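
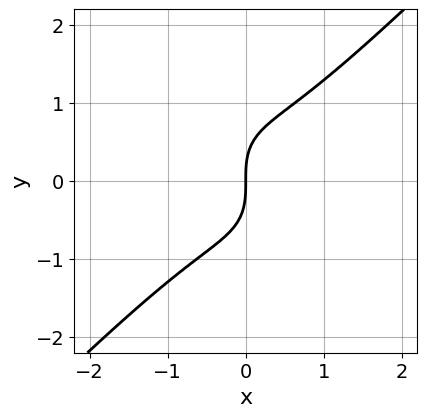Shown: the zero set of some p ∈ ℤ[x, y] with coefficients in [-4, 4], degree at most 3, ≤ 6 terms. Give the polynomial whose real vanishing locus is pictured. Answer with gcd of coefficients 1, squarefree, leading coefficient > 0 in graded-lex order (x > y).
3*x^3 - x*y^2 - 2*y^3 + 3*x

Degree: no degree-2 curve has this shape, so deg p = 3.
Against the integer gridlines: it crosses the y-axis at the gridline y = 0; it crosses the x-axis at the gridline x = 0.
Fitting integer coefficients to these (and the overall shape) gives p.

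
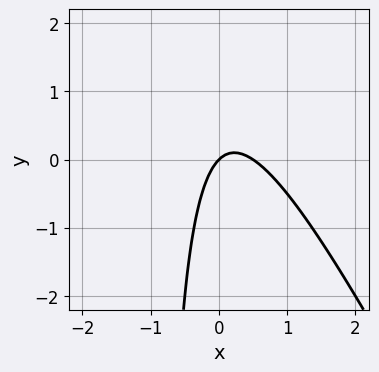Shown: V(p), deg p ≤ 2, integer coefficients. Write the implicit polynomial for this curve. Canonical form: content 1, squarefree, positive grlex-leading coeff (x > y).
Degree: a generic line meets the curve in up to 2 points, so deg p = 2.
Against the integer gridlines: one x-axis crossing is at x = 0; it meets the y-axis at y = 0 (among the integer gridlines).
These observations pin down the coefficients.

2*x^2 + x*y - x + y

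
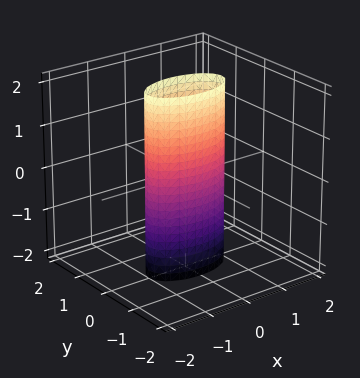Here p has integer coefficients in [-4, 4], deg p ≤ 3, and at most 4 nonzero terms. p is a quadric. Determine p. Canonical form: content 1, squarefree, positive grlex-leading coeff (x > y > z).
1. deg p = 2.
2. Symmetries: the x ↦ −x reflection is a symmetry, so x appears only in even powers; mirror symmetry z ↦ −z ⇒ only even powers of z; it's symmetric under y → −y, forcing even powers of y.
3. From the axis intercepts and sections: no z-intercept at any integer in the box; the x-axis gridline crossings are at x ∈ {-1, 1}.
4. Assembling these constraints gives the stated polynomial.

x^2 + 3*y^2 - 1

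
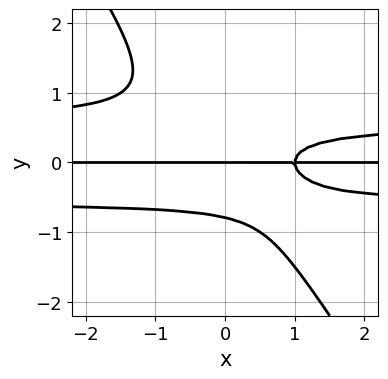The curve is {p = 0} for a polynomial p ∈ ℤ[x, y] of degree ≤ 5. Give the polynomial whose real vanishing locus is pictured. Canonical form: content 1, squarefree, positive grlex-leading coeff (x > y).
1. Degree: a generic line meets the curve in up to 4 points, so deg p = 4.
2. Against the integer gridlines: the visible x-axis segment lies entirely on the curve; it meets the y-axis at y = 0 (among the integer gridlines).
3. Assembling these constraints gives the stated polynomial.

3*x*y^3 + 2*y^4 - x*y + y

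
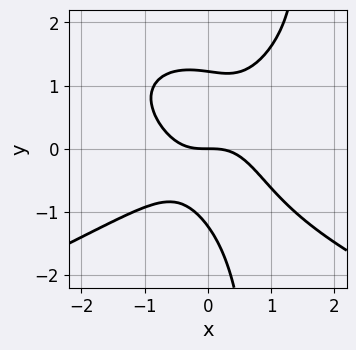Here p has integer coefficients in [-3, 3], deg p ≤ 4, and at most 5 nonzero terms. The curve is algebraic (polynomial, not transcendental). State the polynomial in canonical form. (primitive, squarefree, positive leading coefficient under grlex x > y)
Degree: a generic line meets the curve in up to 4 points, so deg p = 4.
Against the integer gridlines: it meets the y-axis at y = 0 (among the integer gridlines); one x-axis crossing is at x = 0.
Together with the visible shape, these determine p as stated.

2*x*y^3 + 3*x^3 - 3*x*y^2 - 2*y^3 + 3*y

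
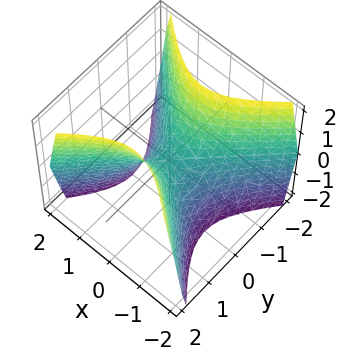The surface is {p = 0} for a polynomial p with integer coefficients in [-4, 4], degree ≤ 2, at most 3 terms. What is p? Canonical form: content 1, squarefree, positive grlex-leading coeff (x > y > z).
(a) deg p = 2. A hyperbolic paraboloid; a quadric.
(b) Symmetries: it's symmetric under x → −x, forcing even powers of x; it's symmetric under y → −y, forcing even powers of y.
(c) From the axis intercepts and sections: one x-axis crossing is at x = 0; it crosses the z-axis at the gridline z = 0; it crosses the y-axis at the gridline y = 0.
(d) Assembling these constraints gives the stated polynomial.

3*x^2 - 3*y^2 + 2*z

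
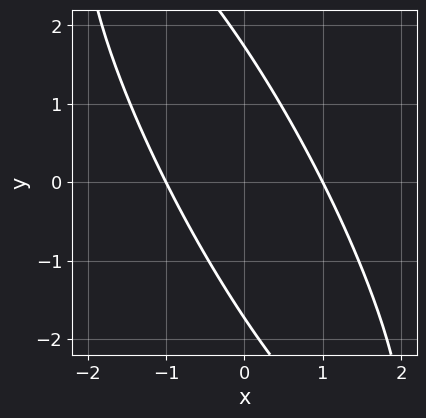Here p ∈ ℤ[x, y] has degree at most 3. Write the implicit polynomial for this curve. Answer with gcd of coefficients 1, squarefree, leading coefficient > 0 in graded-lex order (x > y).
Degree: a generic line meets the curve in up to 2 points, so deg p = 2.
From the axis intercepts and sections: among the integer gridlines, it crosses the x-axis at x ∈ {-1, 1}.
These observations pin down the coefficients.

3*x^2 + 3*x*y + y^2 - 3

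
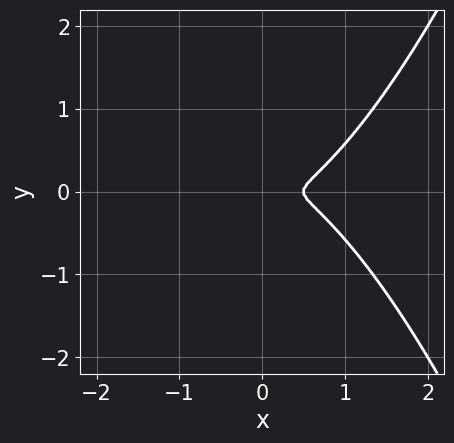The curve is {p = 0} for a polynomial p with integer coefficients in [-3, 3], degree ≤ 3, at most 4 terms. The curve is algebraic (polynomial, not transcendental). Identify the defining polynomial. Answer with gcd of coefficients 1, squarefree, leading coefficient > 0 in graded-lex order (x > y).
2*x^3 - x^2 - 3*y^2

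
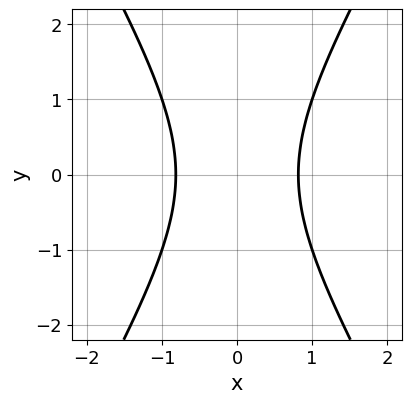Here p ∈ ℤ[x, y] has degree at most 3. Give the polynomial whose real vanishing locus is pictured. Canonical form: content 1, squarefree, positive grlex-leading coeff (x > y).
3*x^2 - y^2 - 2

1. deg p = 2.
2. Symmetries: mirror symmetry x ↦ −x ⇒ only even powers of x; the y ↦ −y reflection is a symmetry, so y appears only in even powers.
3. Reading off the gridlines: it misses every integer gridline on the y-axis.
4. Matching integer coefficients to the picture gives p.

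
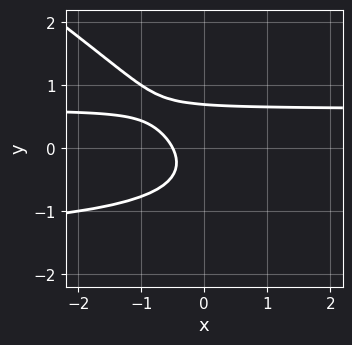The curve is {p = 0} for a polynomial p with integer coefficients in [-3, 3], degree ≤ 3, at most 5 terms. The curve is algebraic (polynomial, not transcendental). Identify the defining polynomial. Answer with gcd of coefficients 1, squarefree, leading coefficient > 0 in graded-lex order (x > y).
2*x*y^2 + 3*y^3 + 2*x*y - 2*x - 1

1. The degree is 3 — the shape is more complex than any degree-2 curve.
2. Putting this together gives p.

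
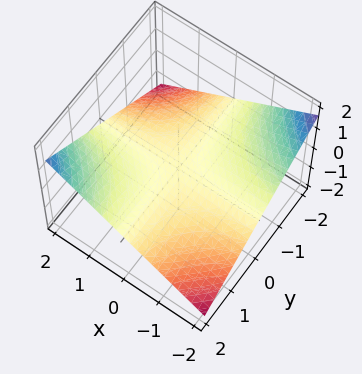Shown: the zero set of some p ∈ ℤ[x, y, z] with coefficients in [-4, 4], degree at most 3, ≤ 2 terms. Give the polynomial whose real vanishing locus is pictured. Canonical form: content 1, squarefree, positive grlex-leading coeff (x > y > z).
First, deg p = 2. A hyperbolic paraboloid; a quadric.
Then, checking where it meets the axes: the visible y-axis segment lies entirely on the surface; it crosses the z-axis at the gridline z = 0; the visible x-axis segment lies entirely on the surface.
Finally, matching integer coefficients to the picture gives p.

x*y - 3*z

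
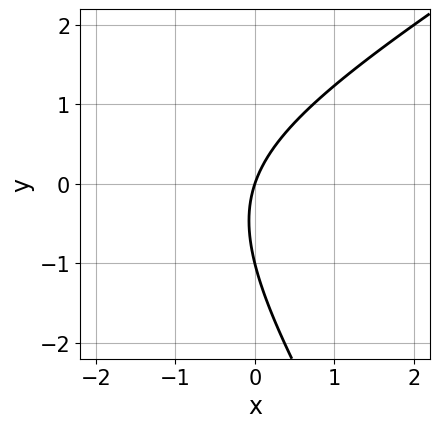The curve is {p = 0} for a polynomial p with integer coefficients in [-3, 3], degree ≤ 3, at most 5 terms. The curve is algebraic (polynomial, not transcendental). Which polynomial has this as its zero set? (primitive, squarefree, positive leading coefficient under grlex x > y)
x^2 - x*y - y^2 + 3*x - y

(a) Degree: no degree-1 curve has this shape, so deg p = 2.
(b) From the visible intercepts: among the integer gridlines, it crosses the y-axis at y ∈ {-1, 0}; it crosses the x-axis at the gridline x = 0.
(c) Together with the visible shape, these determine p as stated.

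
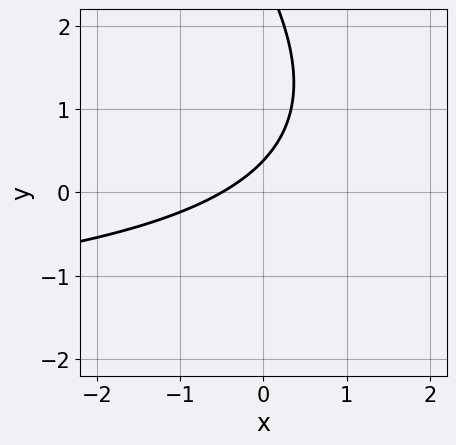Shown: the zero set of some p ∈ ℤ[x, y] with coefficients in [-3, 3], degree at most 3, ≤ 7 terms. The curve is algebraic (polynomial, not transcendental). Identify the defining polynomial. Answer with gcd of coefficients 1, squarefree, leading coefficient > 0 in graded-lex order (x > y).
1. Degree: a generic line meets the curve in up to 2 points, so deg p = 2.
2. Putting this together gives p.

x*y + y^2 + 2*x - 3*y + 1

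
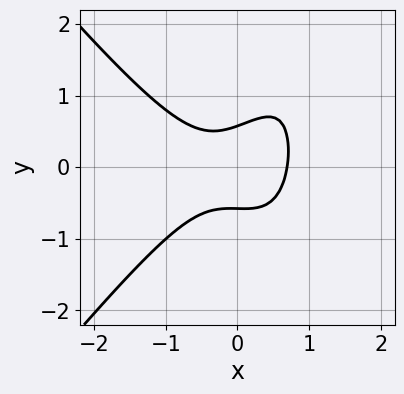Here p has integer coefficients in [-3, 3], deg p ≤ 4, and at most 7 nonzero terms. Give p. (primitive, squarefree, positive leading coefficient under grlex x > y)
3*x^3 - 2*x*y^2 - x*y + 3*y^2 - 1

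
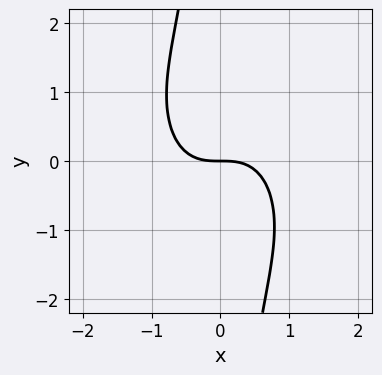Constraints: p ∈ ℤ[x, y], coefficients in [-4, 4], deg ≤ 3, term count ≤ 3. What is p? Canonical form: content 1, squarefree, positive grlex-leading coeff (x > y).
3*x^3 + 2*x*y^2 + 3*y

(a) deg p = 3. No degree-2 curve has this shape.
(b) Checking where it meets the axes: one x-axis crossing is at x = 0; it crosses the y-axis at the gridline y = 0.
(c) Matching integer coefficients to the picture gives p.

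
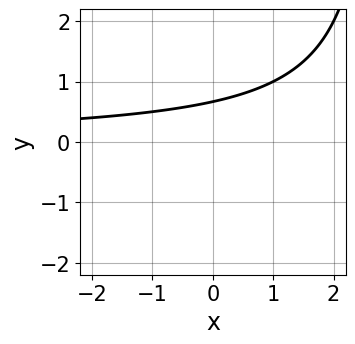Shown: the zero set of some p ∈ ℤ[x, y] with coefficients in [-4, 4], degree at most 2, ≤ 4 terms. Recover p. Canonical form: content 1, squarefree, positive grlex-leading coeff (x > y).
deg p = 2. The shape is more complex than any degree-1 curve.
Against the integer gridlines: the curve avoids every integer x-axis point in the box.
These observations pin down the coefficients.

x*y - 3*y + 2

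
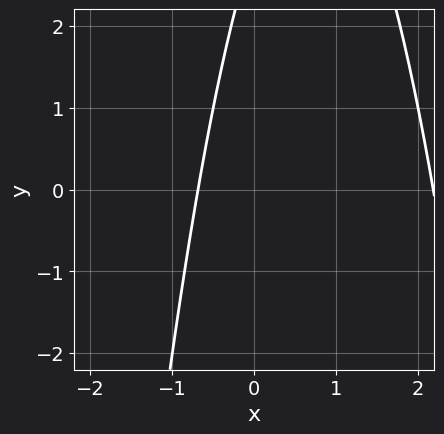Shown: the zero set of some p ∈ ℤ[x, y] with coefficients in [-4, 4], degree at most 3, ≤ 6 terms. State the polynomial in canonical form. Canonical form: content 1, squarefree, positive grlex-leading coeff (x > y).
2*x^2 - 3*x + y - 3

1. deg p = 2.
2. Observable constraints: it misses every integer gridline on the y-axis.
3. These observations pin down the coefficients.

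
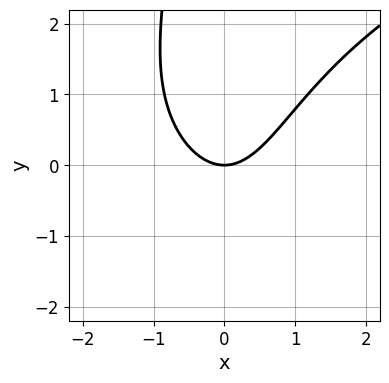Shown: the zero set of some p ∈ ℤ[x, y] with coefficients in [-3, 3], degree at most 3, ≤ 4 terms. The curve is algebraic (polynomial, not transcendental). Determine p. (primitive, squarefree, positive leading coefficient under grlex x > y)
x*y^2 - 3*x^2 + 3*y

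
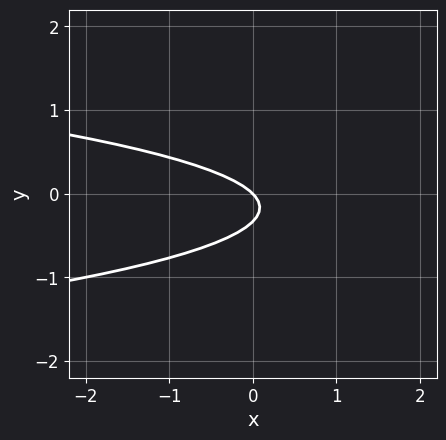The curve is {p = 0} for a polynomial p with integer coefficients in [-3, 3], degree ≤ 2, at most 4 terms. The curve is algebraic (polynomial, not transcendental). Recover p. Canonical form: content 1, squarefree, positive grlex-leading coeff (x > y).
(a) deg p = 2.
(b) From the visible intercepts: one y-axis crossing is at y = 0; it meets the x-axis at x = 0 (among the integer gridlines).
(c) Matching integer coefficients to the picture gives p.

3*y^2 + x + y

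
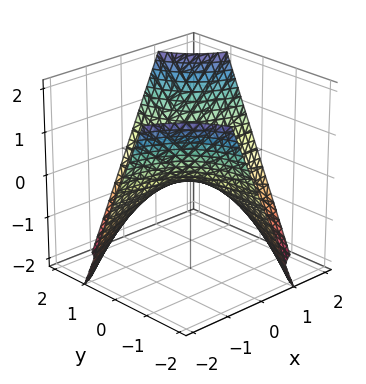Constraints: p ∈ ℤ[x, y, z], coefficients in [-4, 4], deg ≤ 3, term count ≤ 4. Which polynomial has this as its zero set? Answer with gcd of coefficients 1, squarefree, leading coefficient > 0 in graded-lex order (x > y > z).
deg p = 2.
Against the integer gridlines: every point of the x-axis in the box is on the surface; every point of the y-axis in the box is on the surface; it meets the z-axis at z = 0 (among the integer gridlines).
Matching integer coefficients to the picture gives p.

x*y - z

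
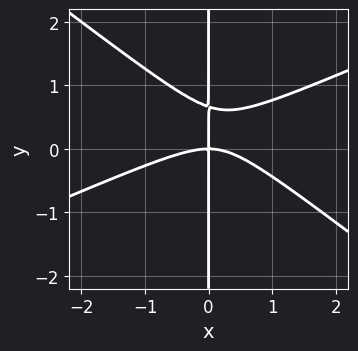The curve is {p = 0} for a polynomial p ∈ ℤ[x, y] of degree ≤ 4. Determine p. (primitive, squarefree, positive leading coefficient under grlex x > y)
x^3 - x^2*y - 3*x*y^2 + 2*x*y

(a) deg p = 3. A generic line meets the curve in up to 3 points.
(b) From the visible intercepts: every point of the y-axis in the box is on the curve; one x-axis crossing is at x = 0.
(c) Matching integer coefficients to the picture gives p.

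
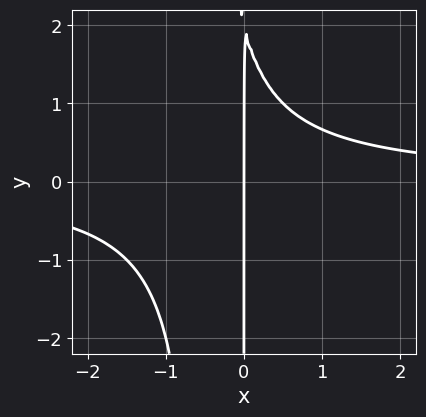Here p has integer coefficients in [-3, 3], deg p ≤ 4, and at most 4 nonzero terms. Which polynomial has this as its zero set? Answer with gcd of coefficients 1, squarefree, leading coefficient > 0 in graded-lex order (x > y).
First, degree: the shape is more complex than any degree-2 curve, so deg p = 3.
Next, from the axis intercepts and sections: every point of the y-axis in the box is on the curve; it crosses the x-axis at the gridline x = 0.
Finally, assembling these constraints gives the stated polynomial.

2*x^2*y + x*y - 2*x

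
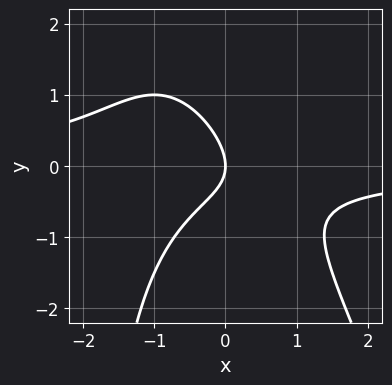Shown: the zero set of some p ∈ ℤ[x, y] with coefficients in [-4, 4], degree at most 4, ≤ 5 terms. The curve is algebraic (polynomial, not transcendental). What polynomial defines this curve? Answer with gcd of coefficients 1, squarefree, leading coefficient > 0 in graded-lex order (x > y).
deg p = 3. No degree-2 curve has this shape.
Reading off the gridlines: one y-axis crossing is at y = 0; it crosses the x-axis at the gridline x = 0.
These observations pin down the coefficients.

3*x^2*y + x*y^2 + 2*x*y + 3*y^2 + 3*x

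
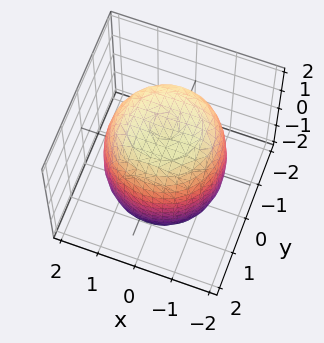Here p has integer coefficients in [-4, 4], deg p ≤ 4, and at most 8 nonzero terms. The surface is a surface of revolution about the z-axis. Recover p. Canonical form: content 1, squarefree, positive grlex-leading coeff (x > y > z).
(a) deg p = 4. The shape is more complex than any degree-3 surface.
(b) By symmetry, the surface is invariant under rotation about z: p = q(x² + y², z).
(c) From the axis intercepts and sections: a circular section at z = -1 has radius between 1 and 2.
(d) Matching integer coefficients to the picture gives p.

x^4 + 2*x^2*y^2 + y^4 - x^2 - y^2 + z^2 - 3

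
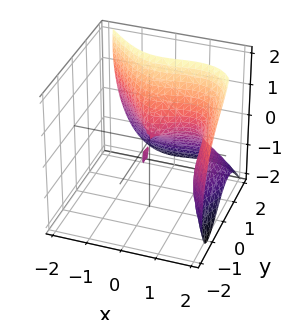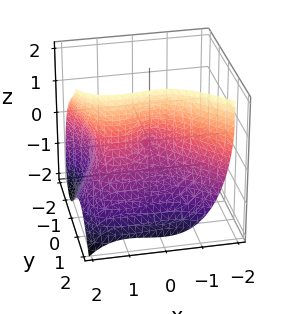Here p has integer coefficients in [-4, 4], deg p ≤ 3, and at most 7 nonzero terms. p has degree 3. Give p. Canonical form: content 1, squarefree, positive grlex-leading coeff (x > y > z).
2*x^3 + 2*y^3 - 3*x^2 + 3*y*z - 2*z^2

Degree: the shape is more complex than any degree-2 surface, so deg p = 3.
Reading off the gridlines: it crosses the y-axis at the gridline y = 0; one z-axis crossing is at z = 0; it meets the x-axis at x = 0 (among the integer gridlines).
Assembling these constraints gives the stated polynomial.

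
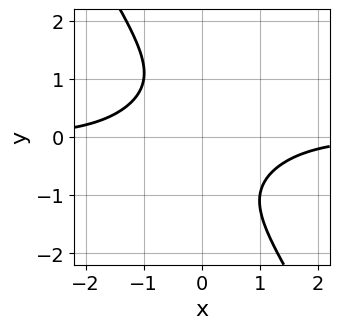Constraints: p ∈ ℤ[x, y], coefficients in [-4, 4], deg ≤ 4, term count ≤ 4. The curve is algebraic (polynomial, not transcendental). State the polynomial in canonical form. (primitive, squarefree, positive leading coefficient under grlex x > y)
deg p = 4. The shape is more complex than any degree-3 curve.
Against the integer gridlines: the curve avoids every integer y-axis point in the box; no x-intercept at any integer in the box.
Solving for integer coefficients yields p as stated.

x^3*y - 2*x^2*y^2 + y^4 + 2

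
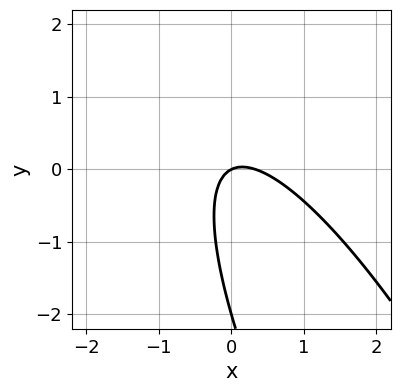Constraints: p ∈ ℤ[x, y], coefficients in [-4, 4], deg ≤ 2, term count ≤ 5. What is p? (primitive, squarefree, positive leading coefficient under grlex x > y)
The degree is 2 — a generic line meets the curve in up to 2 points.
Reading off the gridlines: the y-axis gridline crossings are at y ∈ {-2, 0}; it crosses the x-axis at the gridline x = 0.
The integer polynomial consistent with all of this is the stated p.

3*x^2 + 3*x*y + y^2 - x + 2*y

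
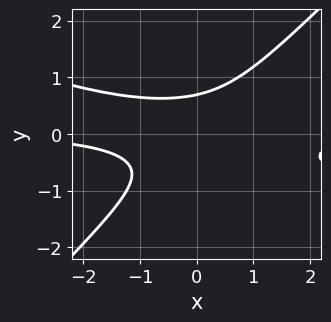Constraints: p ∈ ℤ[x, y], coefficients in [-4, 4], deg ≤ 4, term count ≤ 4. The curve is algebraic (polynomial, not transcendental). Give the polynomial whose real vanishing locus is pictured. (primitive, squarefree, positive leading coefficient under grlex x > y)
x^2*y + 2*x*y^2 - 3*y^3 + 1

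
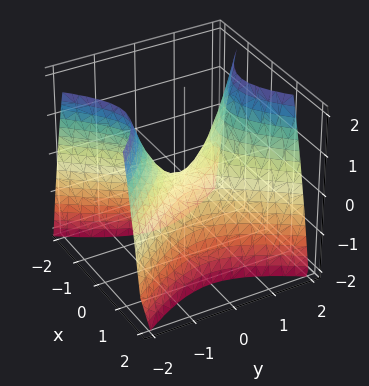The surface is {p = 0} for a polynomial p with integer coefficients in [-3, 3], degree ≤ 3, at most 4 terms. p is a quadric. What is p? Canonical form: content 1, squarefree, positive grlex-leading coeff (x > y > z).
1. The degree is 2 — a hyperbolic paraboloid; a quadric.
2. Symmetries: it's symmetric under y → −y, forcing even powers of y; the x ↦ −x reflection is a symmetry, so x appears only in even powers.
3. Observable constraints: it meets the x-axis at x = 0 (among the integer gridlines); one y-axis crossing is at y = 0; it crosses the z-axis at the gridline z = 0.
4. These observations pin down the coefficients.

3*x^2 - 2*y^2 + 2*z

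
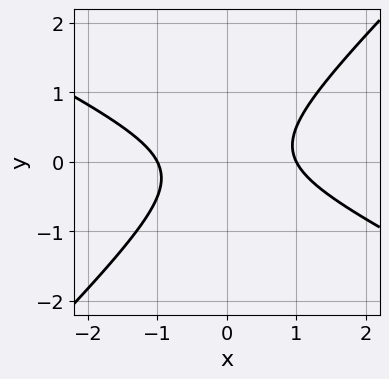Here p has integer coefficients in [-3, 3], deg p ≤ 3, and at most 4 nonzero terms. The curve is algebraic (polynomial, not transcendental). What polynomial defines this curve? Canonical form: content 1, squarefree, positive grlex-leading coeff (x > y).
x^2 + x*y - 2*y^2 - 1

First, the degree is 2 — a generic line meets the curve in up to 2 points.
Then, reading off the gridlines: among the integer gridlines, it crosses the x-axis at x ∈ {-1, 1}; it misses every integer gridline on the y-axis.
Finally, fitting integer coefficients to these (and the overall shape) gives p.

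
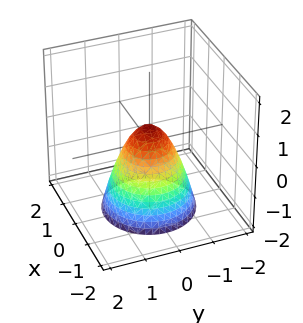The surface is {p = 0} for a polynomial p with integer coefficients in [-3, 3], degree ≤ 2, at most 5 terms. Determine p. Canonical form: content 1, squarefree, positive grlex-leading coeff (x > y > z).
3*x^2 + 3*y^2 + 2*z - 1

First, the degree is 2 — a generic line meets the surface in up to 2 points.
Next, by symmetry, the surface is invariant under rotation about z: p = q(x² + y², z).
Next, checking where it meets the axes: a circular section at z = -1 has radius exactly 1.
Finally, putting this together gives p.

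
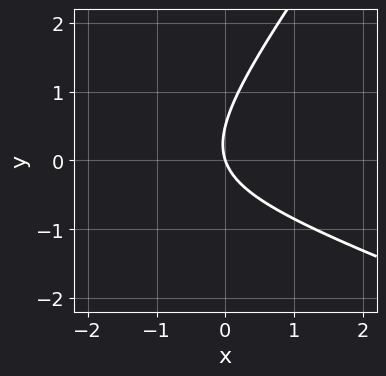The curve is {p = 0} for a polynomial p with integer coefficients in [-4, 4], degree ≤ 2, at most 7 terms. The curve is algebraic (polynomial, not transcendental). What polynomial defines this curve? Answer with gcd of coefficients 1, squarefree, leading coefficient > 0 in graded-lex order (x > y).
x^2 + 2*x*y - 2*y^2 + 3*x + y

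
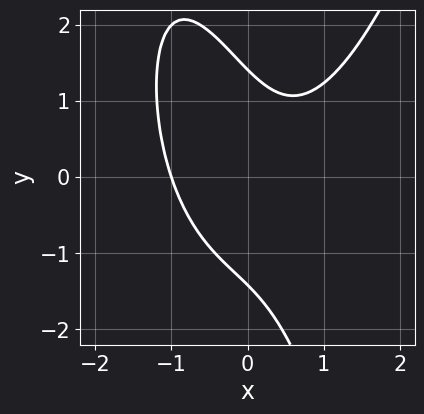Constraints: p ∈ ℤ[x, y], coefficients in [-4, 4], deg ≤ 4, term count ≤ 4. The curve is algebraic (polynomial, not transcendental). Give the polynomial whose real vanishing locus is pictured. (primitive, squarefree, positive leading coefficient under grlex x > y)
2*x^3 - 2*x*y - y^2 + 2

deg p = 3. The shape is more complex than any degree-2 curve.
Reading off the gridlines: one x-axis crossing is at x = -1.
Matching integer coefficients to the picture gives p.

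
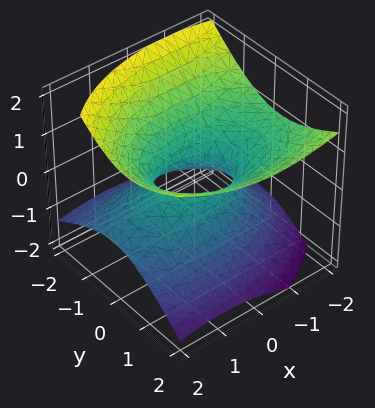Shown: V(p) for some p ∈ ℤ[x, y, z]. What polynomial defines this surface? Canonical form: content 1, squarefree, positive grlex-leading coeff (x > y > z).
x^2 + x*z + 2*y^2 - y*z - 3*z^2 - 1

(a) Degree: a generic line meets the surface in up to 2 points, so deg p = 2.
(b) Against the integer gridlines: it misses every integer gridline on the z-axis; among the integer gridlines, it crosses the x-axis at x ∈ {-1, 1}.
(c) Matching integer coefficients to the picture gives p.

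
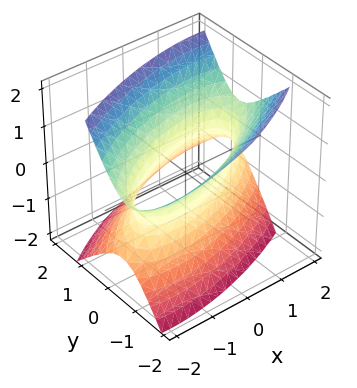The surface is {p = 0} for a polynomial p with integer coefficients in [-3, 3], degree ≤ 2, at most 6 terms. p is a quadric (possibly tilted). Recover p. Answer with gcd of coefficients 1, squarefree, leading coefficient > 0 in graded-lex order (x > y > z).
First, deg p = 2.
Then, reading off the gridlines: the surface avoids every integer z-axis point in the box.
Finally, solving for integer coefficients yields p as stated.

x^2 - 2*x*y + 3*y^2 + y*z - 2*z^2 - 2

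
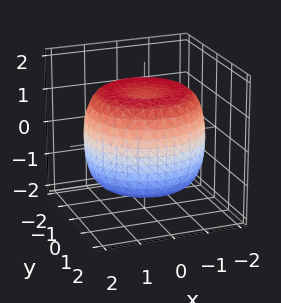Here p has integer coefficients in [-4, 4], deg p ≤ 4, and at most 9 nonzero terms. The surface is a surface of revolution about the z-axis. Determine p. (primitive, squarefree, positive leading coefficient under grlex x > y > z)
x^4 + 2*x^2*y^2 + y^4 - 2*x^2 - 2*y^2 + 2*z^2 - 3

(a) deg p = 4.
(b) By symmetry, the surface is invariant under rotation about z: p = q(x² + y², z).
(c) Observable constraints: a circular section at z = -1 has radius between 1 and 2.
(d) Together with the visible shape, these determine p as stated.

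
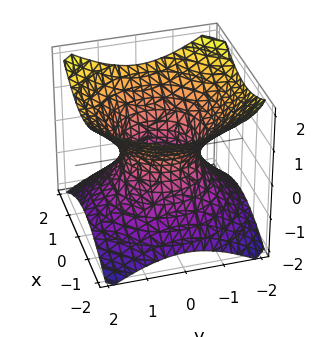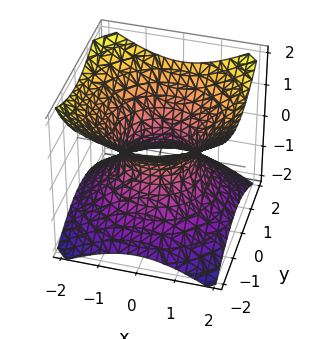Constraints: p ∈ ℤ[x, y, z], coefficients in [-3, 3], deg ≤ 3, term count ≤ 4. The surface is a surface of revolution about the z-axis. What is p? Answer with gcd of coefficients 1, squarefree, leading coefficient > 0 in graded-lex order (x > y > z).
The degree is 2 — the shape is more complex than any degree-1 surface.
By symmetry, every cross-section ⟂ z is a circle, so x, y appear only via x² + y².
Against the integer gridlines: the x-axis gridline crossings are at x ∈ {-1, 1}; among the integer gridlines, it crosses the y-axis at y ∈ {-1, 1}.
Together with the visible shape, these determine p as stated.

2*x^2 + 2*y^2 - 3*z^2 - 2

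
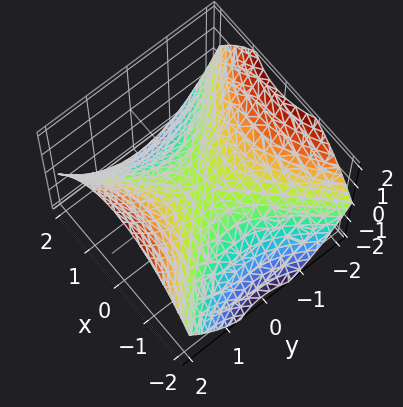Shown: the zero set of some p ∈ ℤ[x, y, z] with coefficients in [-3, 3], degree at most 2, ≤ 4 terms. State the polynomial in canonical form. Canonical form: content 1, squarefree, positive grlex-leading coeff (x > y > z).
The degree is 2 — a hyperbolic paraboloid; a quadric.
Symmetries: it's symmetric under x → −x, forcing even powers of x; it's symmetric under y → −y, forcing even powers of y.
Reading off the gridlines: it meets the x-axis at x = 0 (among the integer gridlines); it meets the y-axis at y = 0 (among the integer gridlines); it meets the z-axis at z = 0 (among the integer gridlines).
Together with the visible shape, these determine p as stated.

x^2 - y^2 + 2*z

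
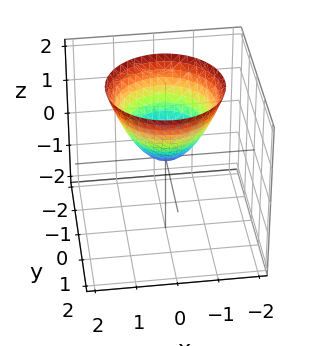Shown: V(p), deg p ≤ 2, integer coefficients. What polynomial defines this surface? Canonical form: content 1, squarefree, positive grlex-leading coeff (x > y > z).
1. The degree is 2 — a paraboloid; a quadric.
2. Symmetries: rotational symmetry about the z-axis ⇒ p depends on x, y only through x² + y².
3. From the visible intercepts: it meets the y-axis at y = 0 (among the integer gridlines); it crosses the x-axis at the gridline x = 0.
4. The integer polynomial consistent with all of this is the stated p.

x^2 + y^2 - z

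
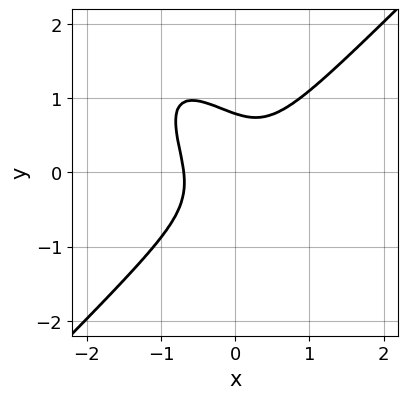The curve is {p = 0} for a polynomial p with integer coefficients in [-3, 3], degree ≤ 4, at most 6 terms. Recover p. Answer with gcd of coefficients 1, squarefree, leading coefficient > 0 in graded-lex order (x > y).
3*x^3 + x^2*y - 2*x*y^2 - 2*y^3 + 1

(a) The degree is 3 — the shape is more complex than any degree-2 curve.
(b) Solving for integer coefficients yields p as stated.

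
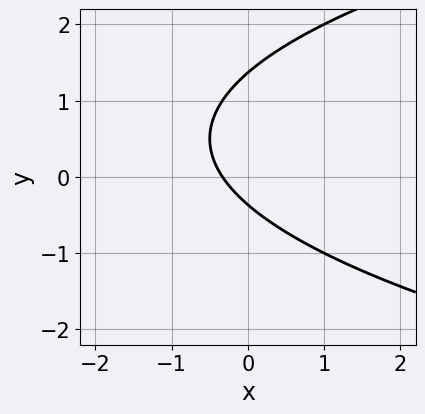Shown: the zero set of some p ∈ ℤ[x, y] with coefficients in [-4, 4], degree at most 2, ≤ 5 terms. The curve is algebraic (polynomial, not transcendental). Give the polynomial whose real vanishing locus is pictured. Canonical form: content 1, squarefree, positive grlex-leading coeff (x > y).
2*y^2 - 3*x - 2*y - 1

Degree: the shape is more complex than any degree-1 curve, so deg p = 2.
Putting this together gives p.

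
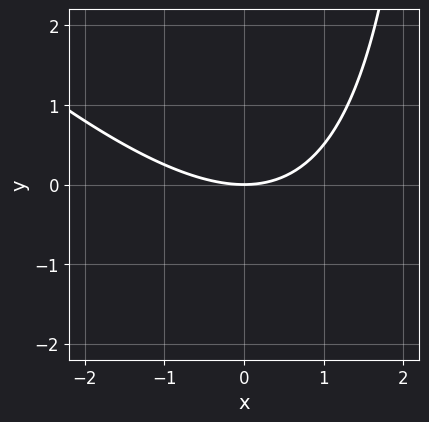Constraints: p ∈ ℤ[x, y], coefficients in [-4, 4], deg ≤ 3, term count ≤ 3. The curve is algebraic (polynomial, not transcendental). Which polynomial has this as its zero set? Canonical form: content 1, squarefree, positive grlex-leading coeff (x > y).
x^2 + x*y - 3*y

1. deg p = 2. No degree-1 curve has this shape.
2. Observable constraints: it crosses the x-axis at the gridline x = 0; one y-axis crossing is at y = 0.
3. Together with the visible shape, these determine p as stated.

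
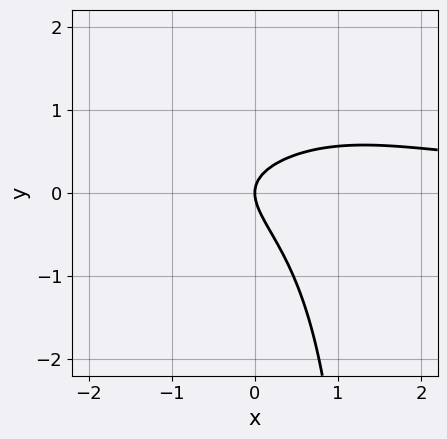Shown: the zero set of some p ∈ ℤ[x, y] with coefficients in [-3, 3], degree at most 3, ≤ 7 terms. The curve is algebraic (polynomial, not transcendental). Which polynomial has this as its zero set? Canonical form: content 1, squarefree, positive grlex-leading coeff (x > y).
x^2*y - 2*x*y^2 + 2*x*y + 3*y^2 - 2*x

1. The degree is 3 — the shape is more complex than any degree-2 curve.
2. Checking where it meets the axes: one x-axis crossing is at x = 0; it crosses the y-axis at the gridline y = 0.
3. Putting this together gives p.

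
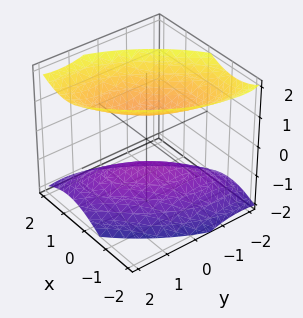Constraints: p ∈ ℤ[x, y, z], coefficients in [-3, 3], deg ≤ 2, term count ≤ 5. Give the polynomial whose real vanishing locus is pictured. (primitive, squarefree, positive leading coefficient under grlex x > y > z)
The picture has 2 separate pieces. Treating them together as one polynomial.
deg p = 2. A generic line meets the surface in up to 2 points.
Checking where it meets the axes: no y-intercept at any integer in the box; among the integer gridlines, it crosses the z-axis at z ∈ {-1, 1}; no x-intercept at any integer in the box.
These observations pin down the coefficients.

3*x^2 - 3*x*y + 2*y^2 - 3*z^2 + 3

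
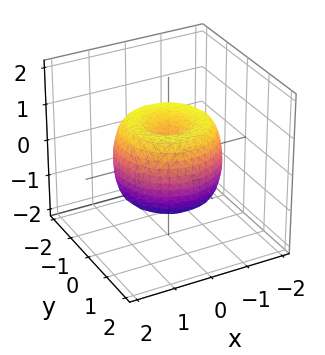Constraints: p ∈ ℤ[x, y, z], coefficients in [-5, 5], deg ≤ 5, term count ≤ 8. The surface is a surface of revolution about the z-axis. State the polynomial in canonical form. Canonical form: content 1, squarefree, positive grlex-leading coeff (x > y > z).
2*x^4 + 4*x^2*y^2 + 2*y^4 - 3*x^2 - 3*y^2 + 2*z^2 - 1

Degree: a generic line meets the surface in up to 4 points, so deg p = 4.
Symmetries: every cross-section ⟂ z is a circle, so x, y appear only via x² + y².
Against the integer gridlines: a circular section at z = -1 has radius between 0 and 1.
These observations pin down the coefficients.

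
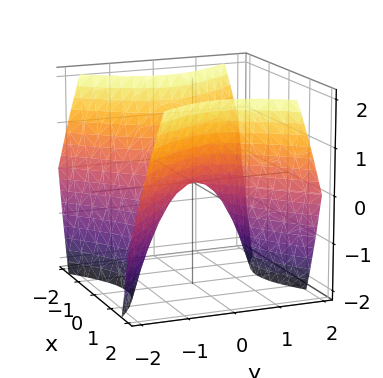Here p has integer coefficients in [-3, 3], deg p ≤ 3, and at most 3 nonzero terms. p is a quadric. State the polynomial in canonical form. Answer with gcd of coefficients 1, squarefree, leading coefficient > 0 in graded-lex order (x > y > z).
First, degree: a saddle surface; a quadric, so deg p = 2.
Next, symmetries: the x ↦ −x reflection is a symmetry, so x appears only in even powers; it's symmetric under y → −y, forcing even powers of y.
Next, from the visible intercepts: it crosses the x-axis at the gridline x = 0; one y-axis crossing is at y = 0; it crosses the z-axis at the gridline z = 0.
Finally, fitting integer coefficients to these (and the overall shape) gives p.

x^2 - y^2 - z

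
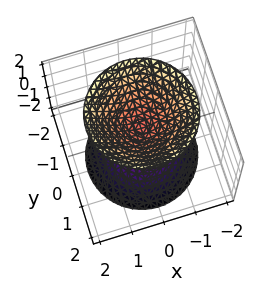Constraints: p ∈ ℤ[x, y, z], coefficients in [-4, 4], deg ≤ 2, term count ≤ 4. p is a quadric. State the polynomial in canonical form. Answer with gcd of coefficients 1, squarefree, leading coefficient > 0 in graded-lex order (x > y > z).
3*x^2 + 3*y^2 - 2*z^2 + 1

The picture has 2 separate pieces. Treating them together as one polynomial.
The degree is 2 — two separate bowl-shaped sheets opening away from each other; a quadric.
Symmetries: it's symmetric under z → −z, forcing even powers of z; the z-axis is an axis of rotation, so x and y enter only as x² + y².
Observable constraints: no y-intercept at any integer in the box; the surface avoids every integer x-axis point in the box; a circular section at z = -2 has radius between 1 and 2.
Together with the visible shape, these determine p as stated.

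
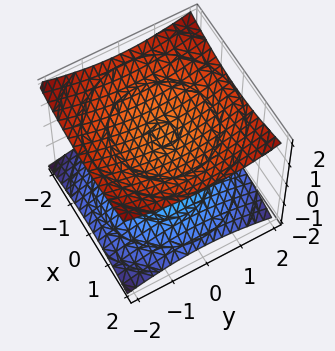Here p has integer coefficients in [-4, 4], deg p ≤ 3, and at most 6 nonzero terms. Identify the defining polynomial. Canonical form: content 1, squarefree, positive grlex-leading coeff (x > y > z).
The picture has 2 separate pieces. Treating them together as one polynomial.
deg p = 2. Two separate bowl-shaped sheets opening away from each other; a quadric.
Symmetries: the z ↦ −z reflection is a symmetry, so z appears only in even powers; the z-axis is an axis of rotation, so x and y enter only as x² + y².
Against the integer gridlines: the surface avoids every integer x-axis point in the box; it misses every integer gridline on the y-axis; among the integer gridlines, it crosses the z-axis at z ∈ {-1, 1}.
Fitting integer coefficients to these (and the overall shape) gives p.

x^2 + y^2 - 3*z^2 + 3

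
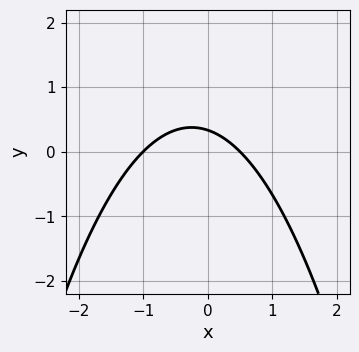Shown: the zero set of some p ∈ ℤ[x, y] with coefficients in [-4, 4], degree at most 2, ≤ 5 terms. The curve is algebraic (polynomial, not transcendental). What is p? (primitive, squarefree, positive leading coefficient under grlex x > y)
First, deg p = 2.
Next, observable constraints: it meets the x-axis at x = -1 (among the integer gridlines).
Finally, matching integer coefficients to the picture gives p.

2*x^2 + x + 3*y - 1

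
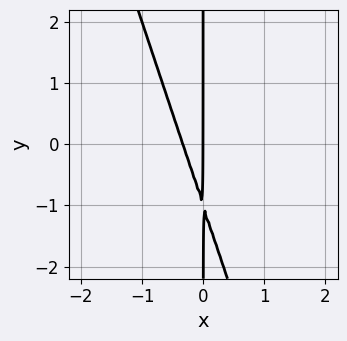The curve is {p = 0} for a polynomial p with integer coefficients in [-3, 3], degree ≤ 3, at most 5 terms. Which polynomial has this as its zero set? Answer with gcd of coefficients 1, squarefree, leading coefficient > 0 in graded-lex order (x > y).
3*x^2 + x*y + x

(a) deg p = 2.
(b) Checking where it meets the axes: it crosses the x-axis at the gridline x = 0; every point of the y-axis in the box is on the curve.
(c) The integer polynomial consistent with all of this is the stated p.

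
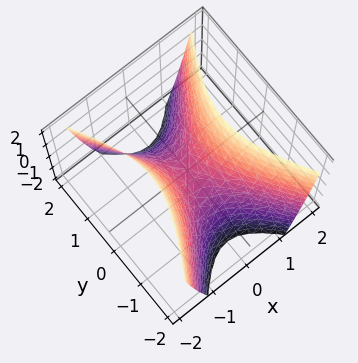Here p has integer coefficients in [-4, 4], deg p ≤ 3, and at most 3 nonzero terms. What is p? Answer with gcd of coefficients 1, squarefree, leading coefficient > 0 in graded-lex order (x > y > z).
(a) Degree: a saddle surface; a quadric, so deg p = 2.
(b) Symmetries: the x ↦ −x reflection is a symmetry, so x appears only in even powers; it's symmetric under y → −y, forcing even powers of y.
(c) Observable constraints: one x-axis crossing is at x = 0; it meets the z-axis at z = 0 (among the integer gridlines); it crosses the y-axis at the gridline y = 0.
(d) These observations pin down the coefficients.

2*x^2 - y^2 - z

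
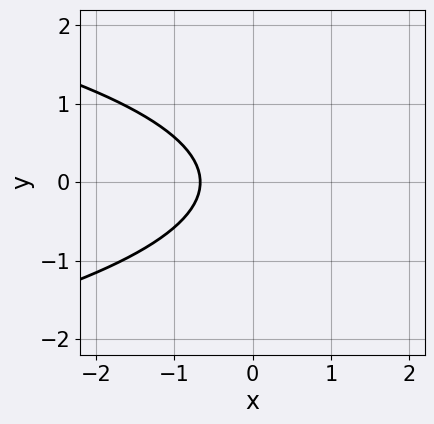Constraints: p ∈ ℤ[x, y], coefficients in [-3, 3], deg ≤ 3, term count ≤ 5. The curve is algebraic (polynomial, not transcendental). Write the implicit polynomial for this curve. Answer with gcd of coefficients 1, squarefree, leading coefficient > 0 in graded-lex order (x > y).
3*y^2 + 3*x + 2

(a) Degree: no degree-1 curve has this shape, so deg p = 2.
(b) Symmetries: the y ↦ −y reflection is a symmetry, so y appears only in even powers.
(c) From the axis intercepts and sections: the curve avoids every integer y-axis point in the box.
(d) Putting this together gives p.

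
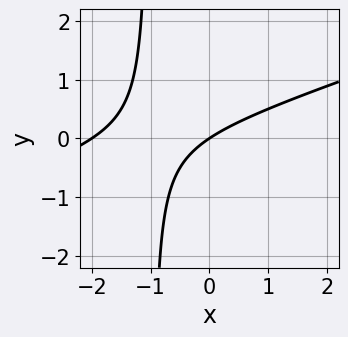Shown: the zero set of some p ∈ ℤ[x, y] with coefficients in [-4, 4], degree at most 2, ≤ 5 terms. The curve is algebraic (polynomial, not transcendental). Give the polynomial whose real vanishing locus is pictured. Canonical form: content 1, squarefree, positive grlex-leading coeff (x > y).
deg p = 2.
Reading off the gridlines: the x-axis gridline crossings are at x ∈ {-2, 0}; it crosses the y-axis at the gridline y = 0.
Together with the visible shape, these determine p as stated.

x^2 - 3*x*y + 2*x - 3*y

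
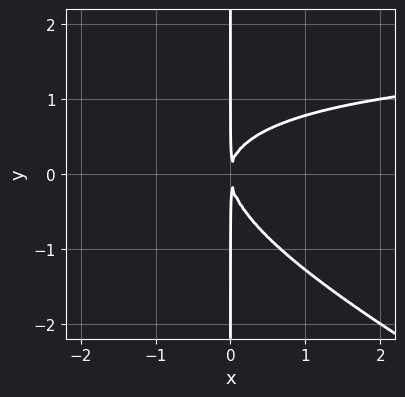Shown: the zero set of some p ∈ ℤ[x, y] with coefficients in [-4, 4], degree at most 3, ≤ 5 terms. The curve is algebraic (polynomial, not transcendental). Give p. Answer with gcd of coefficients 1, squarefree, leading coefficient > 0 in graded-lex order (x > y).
x^2*y + 2*x*y^2 - 2*x^2

1. Degree: the shape is more complex than any degree-2 curve, so deg p = 3.
2. From the axis intercepts and sections: the visible y-axis segment lies entirely on the curve.
3. Fitting integer coefficients to these (and the overall shape) gives p.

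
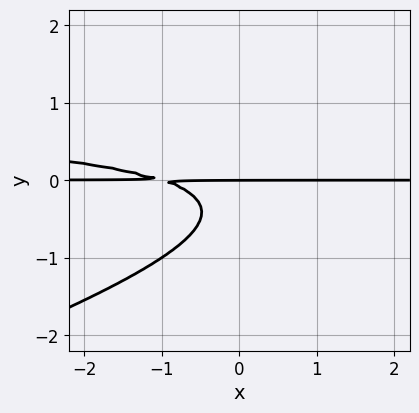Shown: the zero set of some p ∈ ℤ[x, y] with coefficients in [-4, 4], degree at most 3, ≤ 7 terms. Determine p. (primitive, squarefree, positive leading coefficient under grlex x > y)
(a) Degree: the shape is more complex than any degree-2 curve, so deg p = 3.
(b) From the visible intercepts: the visible x-axis segment lies entirely on the curve; it meets the y-axis at y = 0 (among the integer gridlines).
(c) Fitting integer coefficients to these (and the overall shape) gives p.

x*y^2 - 3*y^3 - x*y - 2*y^2 - y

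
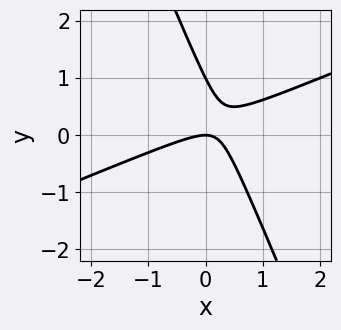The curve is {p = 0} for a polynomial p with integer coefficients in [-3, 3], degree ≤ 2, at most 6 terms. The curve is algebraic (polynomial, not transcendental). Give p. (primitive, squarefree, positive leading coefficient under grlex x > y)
The degree is 2 — no degree-1 curve has this shape.
Against the integer gridlines: it crosses the x-axis at the gridline x = 0; among the integer gridlines, it crosses the y-axis at y ∈ {0, 1}.
Matching integer coefficients to the picture gives p.

x^2 - 2*x*y - y^2 + y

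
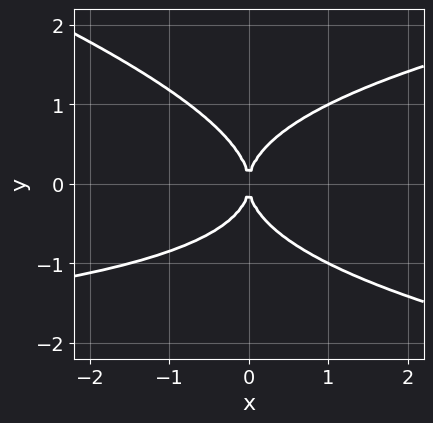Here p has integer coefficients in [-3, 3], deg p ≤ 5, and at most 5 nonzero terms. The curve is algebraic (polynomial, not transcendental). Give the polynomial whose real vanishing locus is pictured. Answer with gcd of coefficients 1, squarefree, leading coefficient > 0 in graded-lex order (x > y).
1. Degree: the shape is more complex than any degree-3 curve, so deg p = 4.
2. From the visible intercepts: it meets the x-axis at x = 0 (among the integer gridlines); one y-axis crossing is at y = 0.
3. Together with the visible shape, these determine p as stated.

x*y^3 + 3*y^4 - x^2*y - 3*x^2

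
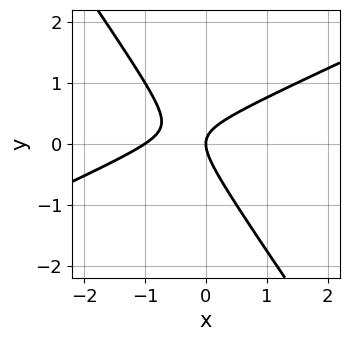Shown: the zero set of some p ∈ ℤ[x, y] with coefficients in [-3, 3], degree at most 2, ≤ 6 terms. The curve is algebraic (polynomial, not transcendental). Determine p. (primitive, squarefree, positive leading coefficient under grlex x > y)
The degree is 2 — a generic line meets the curve in up to 2 points.
Observable constraints: the x-axis gridline crossings are at x ∈ {-1, 0}; one y-axis crossing is at y = 0.
Together with the visible shape, these determine p as stated.

2*x^2 - 3*x*y - 3*y^2 + 2*x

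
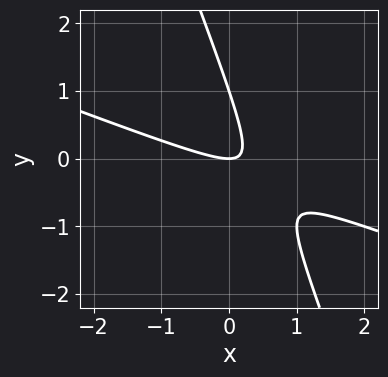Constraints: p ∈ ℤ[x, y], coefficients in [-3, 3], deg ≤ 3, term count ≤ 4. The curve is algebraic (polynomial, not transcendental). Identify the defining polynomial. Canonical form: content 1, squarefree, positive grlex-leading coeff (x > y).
(a) Degree: the shape is more complex than any degree-1 curve, so deg p = 2.
(b) Reading off the gridlines: it meets the x-axis at x = 0 (among the integer gridlines); among the integer gridlines, it crosses the y-axis at y ∈ {0, 1}.
(c) Fitting integer coefficients to these (and the overall shape) gives p.

x^2 + 3*x*y + y^2 - y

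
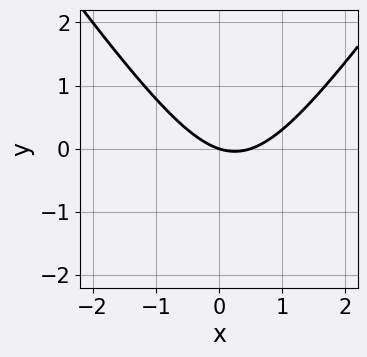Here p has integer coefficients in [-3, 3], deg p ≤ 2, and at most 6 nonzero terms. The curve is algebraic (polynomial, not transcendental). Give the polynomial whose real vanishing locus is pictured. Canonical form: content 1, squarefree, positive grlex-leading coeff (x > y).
(a) The degree is 2 — a generic line meets the curve in up to 2 points.
(b) Against the integer gridlines: it crosses the x-axis at the gridline x = 0; it crosses the y-axis at the gridline y = 0.
(c) Together with the visible shape, these determine p as stated.

2*x^2 - y^2 - x - 3*y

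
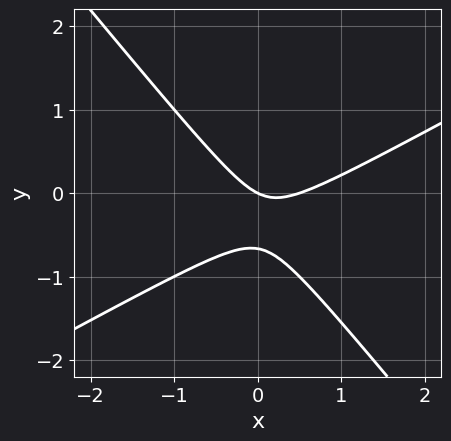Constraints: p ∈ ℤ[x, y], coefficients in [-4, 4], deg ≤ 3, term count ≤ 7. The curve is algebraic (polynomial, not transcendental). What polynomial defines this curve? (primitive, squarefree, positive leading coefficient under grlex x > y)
Degree: no degree-1 curve has this shape, so deg p = 2.
From the axis intercepts and sections: it crosses the y-axis at the gridline y = 0; it meets the x-axis at x = 0 (among the integer gridlines).
Putting this together gives p.

2*x^2 - 2*x*y - 3*y^2 - x - 2*y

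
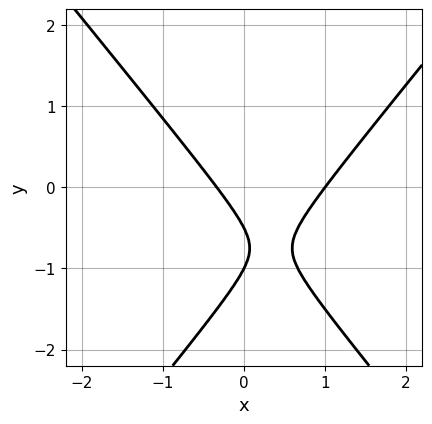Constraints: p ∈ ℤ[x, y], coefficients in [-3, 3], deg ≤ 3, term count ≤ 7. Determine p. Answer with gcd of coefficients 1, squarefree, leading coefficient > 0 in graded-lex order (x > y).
3*x^2 - 2*y^2 - 2*x - 3*y - 1

deg p = 2.
Reading off the gridlines: it meets the x-axis at x = 1 (among the integer gridlines); it meets the y-axis at y = -1 (among the integer gridlines).
Together with the visible shape, these determine p as stated.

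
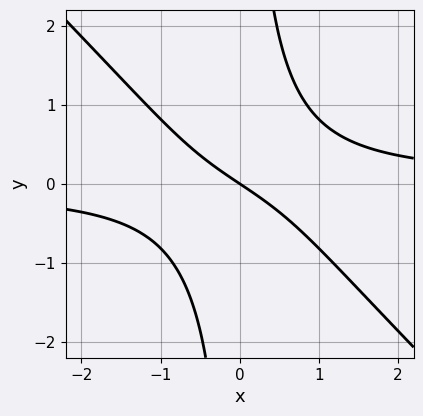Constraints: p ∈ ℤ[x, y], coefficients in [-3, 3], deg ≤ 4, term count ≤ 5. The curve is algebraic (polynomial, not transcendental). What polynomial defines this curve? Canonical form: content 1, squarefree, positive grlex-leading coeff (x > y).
3*x^2*y + 3*x*y^2 - 2*x - 3*y

(a) The degree is 3 — a generic line meets the curve in up to 3 points.
(b) Checking where it meets the axes: it crosses the x-axis at the gridline x = 0; it meets the y-axis at y = 0 (among the integer gridlines).
(c) Matching integer coefficients to the picture gives p.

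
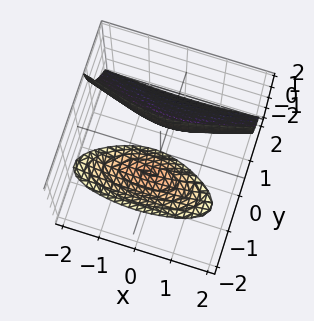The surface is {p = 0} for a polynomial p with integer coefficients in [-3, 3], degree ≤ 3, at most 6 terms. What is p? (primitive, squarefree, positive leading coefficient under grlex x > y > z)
1. I count 2 distinct pieces. They look like related sheets of one shape, so recover p as a whole.
2. deg p = 3. No degree-2 surface has this shape.
3. Observable constraints: no z-intercept at any integer in the box; it misses every integer gridline on the x-axis.
4. Fitting integer coefficients to these (and the overall shape) gives p.

3*y^3 + 3*y^2*z - x^2 - 1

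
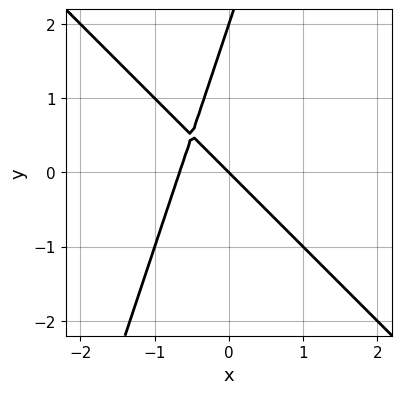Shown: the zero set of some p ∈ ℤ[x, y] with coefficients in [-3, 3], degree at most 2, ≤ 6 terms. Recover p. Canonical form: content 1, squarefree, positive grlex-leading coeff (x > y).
First, deg p = 2.
Then, checking where it meets the axes: one x-axis crossing is at x = 0; the y-axis gridline crossings are at y ∈ {0, 2}.
Finally, together with the visible shape, these determine p as stated.

3*x^2 + 2*x*y - y^2 + 2*x + 2*y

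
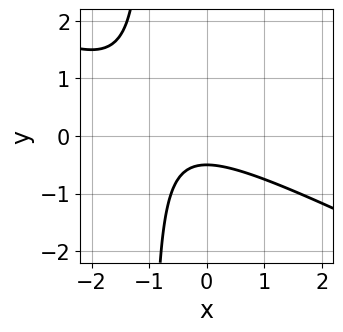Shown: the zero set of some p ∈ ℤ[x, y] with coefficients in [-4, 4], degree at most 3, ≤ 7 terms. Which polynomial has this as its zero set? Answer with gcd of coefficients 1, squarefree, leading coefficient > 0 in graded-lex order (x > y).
First, degree: no degree-1 curve has this shape, so deg p = 2.
Next, from the axis intercepts and sections: no x-intercept at any integer in the box.
Finally, solving for integer coefficients yields p as stated.

x^2 + 2*x*y + x + 2*y + 1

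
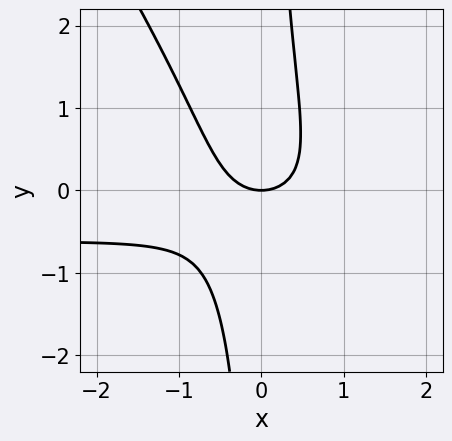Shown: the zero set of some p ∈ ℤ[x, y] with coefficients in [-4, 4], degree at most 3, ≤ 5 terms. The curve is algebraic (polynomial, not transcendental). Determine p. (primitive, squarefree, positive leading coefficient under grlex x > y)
3*x^2*y + 2*x*y^2 + 2*x^2 - 2*y

The degree is 3 — a generic line meets the curve in up to 3 points.
From the axis intercepts and sections: one y-axis crossing is at y = 0; it crosses the x-axis at the gridline x = 0.
Assembling these constraints gives the stated polynomial.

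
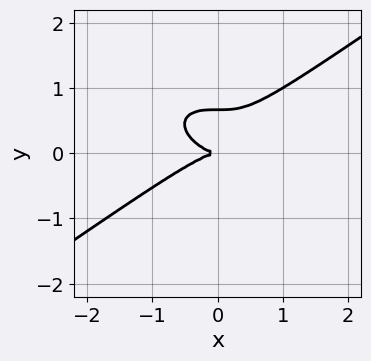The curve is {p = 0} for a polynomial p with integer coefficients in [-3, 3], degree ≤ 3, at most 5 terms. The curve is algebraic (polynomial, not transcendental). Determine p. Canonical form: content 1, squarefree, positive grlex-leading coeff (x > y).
First, degree: a generic line meets the curve in up to 3 points, so deg p = 3.
Next, from the visible intercepts: it crosses the y-axis at the gridline y = 0; one x-axis crossing is at x = 0.
Finally, the integer polynomial consistent with all of this is the stated p.

x^3 - 3*y^3 + 2*y^2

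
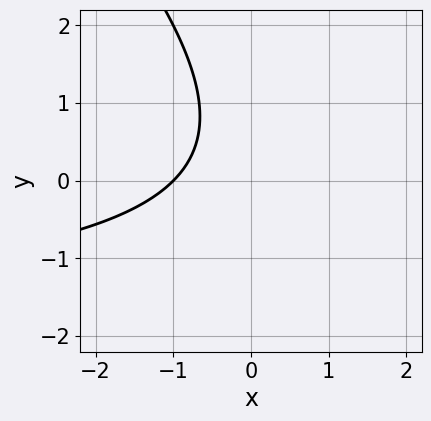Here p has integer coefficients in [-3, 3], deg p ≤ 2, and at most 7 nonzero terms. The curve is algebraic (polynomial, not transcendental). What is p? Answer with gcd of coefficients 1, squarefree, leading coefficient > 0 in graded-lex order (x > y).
1. The degree is 2 — a generic line meets the curve in up to 2 points.
2. From the visible intercepts: no y-intercept at any integer in the box; it meets the x-axis at x = -1 (among the integer gridlines).
3. Matching integer coefficients to the picture gives p.

x*y + y^2 + 2*x - y + 2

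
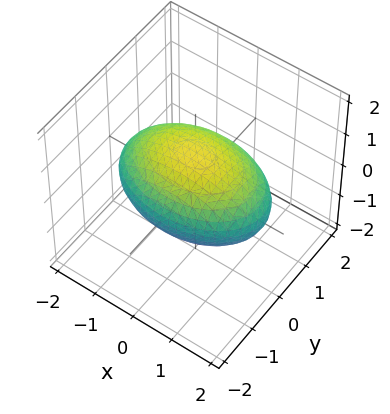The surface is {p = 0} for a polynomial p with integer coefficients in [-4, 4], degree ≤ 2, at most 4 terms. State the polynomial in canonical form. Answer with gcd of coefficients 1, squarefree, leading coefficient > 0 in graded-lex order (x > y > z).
(a) The degree is 2 — bounded and convex; a quadric.
(b) Symmetries: the y ↦ −y reflection is a symmetry, so y appears only in even powers; it's symmetric under x → −x, forcing even powers of x; it's symmetric under z → −z, forcing even powers of z.
(c) From the visible intercepts: among the integer gridlines, it crosses the z-axis at z ∈ {-1, 1}.
(d) Together with the visible shape, these determine p as stated.

x^2 + 2*y^2 + 3*z^2 - 3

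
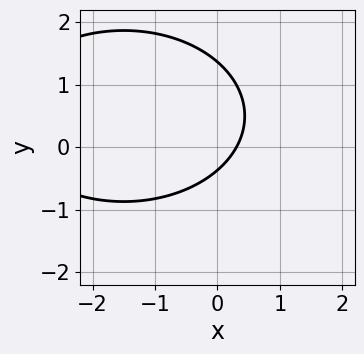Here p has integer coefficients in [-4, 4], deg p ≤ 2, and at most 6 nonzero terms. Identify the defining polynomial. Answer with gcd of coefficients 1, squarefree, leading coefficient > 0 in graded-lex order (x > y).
1. The degree is 2 — the shape is more complex than any degree-1 curve.
2. The integer polynomial consistent with all of this is the stated p.

x^2 + 2*y^2 + 3*x - 2*y - 1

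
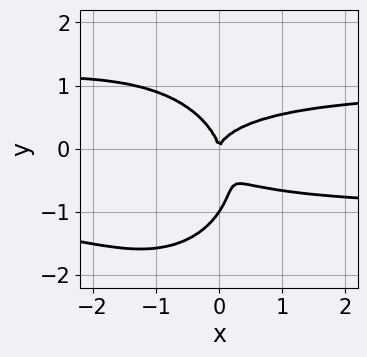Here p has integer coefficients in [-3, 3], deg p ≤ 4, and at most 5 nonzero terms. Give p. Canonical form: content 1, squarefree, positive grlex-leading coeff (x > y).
2*x^2*y^2 + 2*y^4 + 3*x*y^2 + 2*y^3 - 2*x^2

The degree is 4 — a generic line meets the curve in up to 4 points.
From the axis intercepts and sections: the y-axis gridline crossings are at y ∈ {-1, 0}; it meets the x-axis at x = 0 (among the integer gridlines).
Assembling these constraints gives the stated polynomial.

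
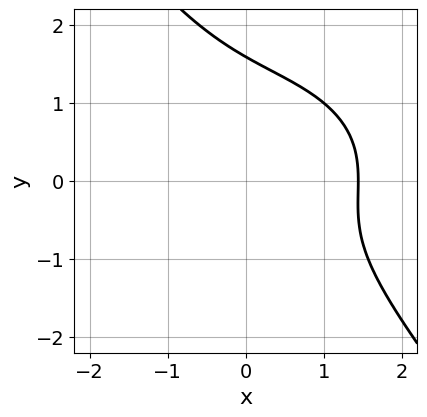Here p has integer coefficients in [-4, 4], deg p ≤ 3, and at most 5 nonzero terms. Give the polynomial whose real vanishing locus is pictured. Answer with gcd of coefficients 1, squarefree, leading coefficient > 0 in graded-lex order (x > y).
1. Degree: a generic line meets the curve in up to 3 points, so deg p = 3.
2. Putting this together gives p.

x^3 + 2*x*y^2 + 2*y^3 - 2*y^2 - 3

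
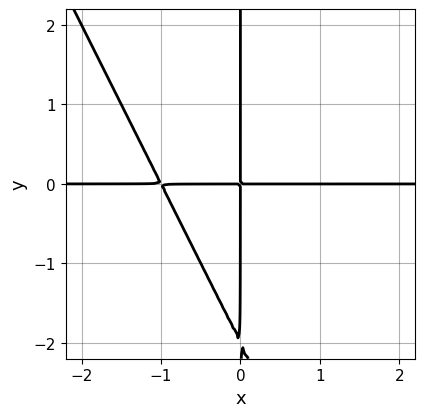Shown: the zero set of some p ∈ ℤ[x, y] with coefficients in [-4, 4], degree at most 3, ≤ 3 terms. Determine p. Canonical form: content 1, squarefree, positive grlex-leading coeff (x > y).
2*x^2*y + x*y^2 + 2*x*y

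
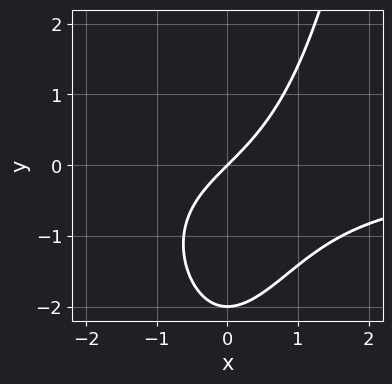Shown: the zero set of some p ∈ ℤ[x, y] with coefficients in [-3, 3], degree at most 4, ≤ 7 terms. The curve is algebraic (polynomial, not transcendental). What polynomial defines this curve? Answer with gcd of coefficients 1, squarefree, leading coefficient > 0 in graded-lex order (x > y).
x^2*y + x*y - y^2 + 2*x - 2*y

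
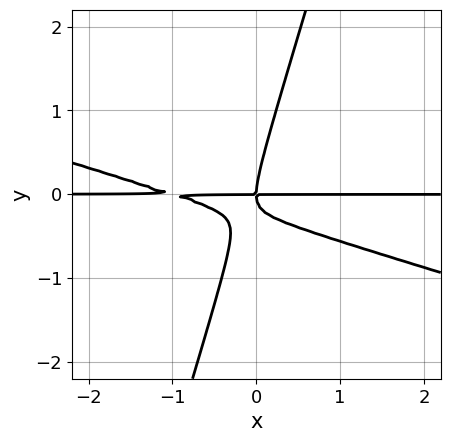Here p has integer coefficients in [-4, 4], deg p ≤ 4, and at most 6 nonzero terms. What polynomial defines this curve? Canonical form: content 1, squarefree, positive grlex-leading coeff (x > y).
1. The degree is 3 — a generic line meets the curve in up to 3 points.
2. Checking where it meets the axes: every point of the x-axis in the box is on the curve; it meets the y-axis at y = 0 (among the integer gridlines).
3. Solving for integer coefficients yields p as stated.

x^2*y + 3*x*y^2 - y^3 + x*y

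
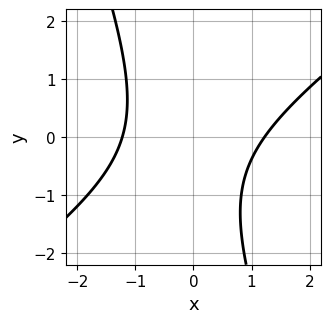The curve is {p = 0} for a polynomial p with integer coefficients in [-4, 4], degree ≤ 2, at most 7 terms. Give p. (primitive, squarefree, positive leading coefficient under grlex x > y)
2*x^2 - 2*x*y - y^2 - y - 3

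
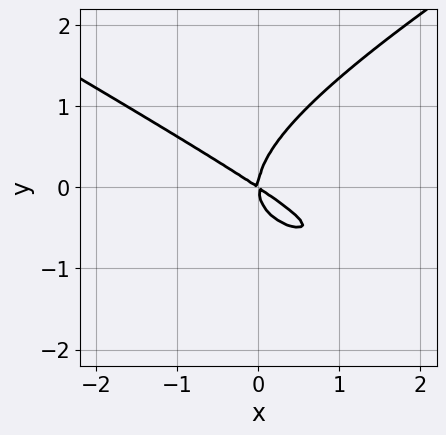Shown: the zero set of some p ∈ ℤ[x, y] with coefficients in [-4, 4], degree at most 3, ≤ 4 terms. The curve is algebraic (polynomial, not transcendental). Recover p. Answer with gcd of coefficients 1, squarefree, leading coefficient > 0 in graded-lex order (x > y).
1. Degree: the shape is more complex than any degree-2 curve, so deg p = 3.
2. From the visible intercepts: it crosses the y-axis at the gridline y = 0; one x-axis crossing is at x = 0.
3. Putting this together gives p.

x^2*y - 3*y^3 + 2*x^2 + 3*x*y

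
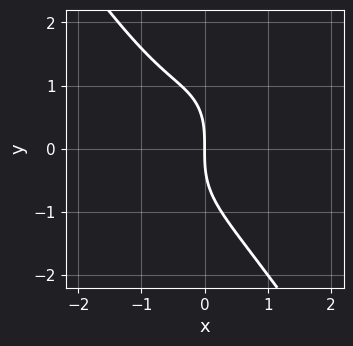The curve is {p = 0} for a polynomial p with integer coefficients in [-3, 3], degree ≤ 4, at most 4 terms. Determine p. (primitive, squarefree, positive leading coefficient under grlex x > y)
3*x^3 + y^3 + 2*x^2 + 3*x

First, the degree is 3 — no degree-2 curve has this shape.
Next, from the visible intercepts: one y-axis crossing is at y = 0; it meets the x-axis at x = 0 (among the integer gridlines).
Finally, the integer polynomial consistent with all of this is the stated p.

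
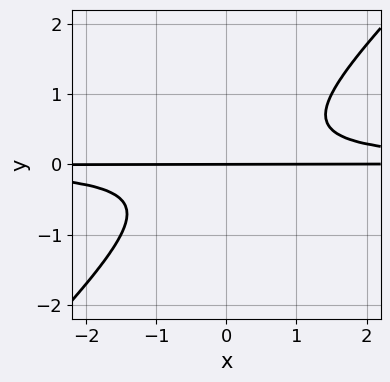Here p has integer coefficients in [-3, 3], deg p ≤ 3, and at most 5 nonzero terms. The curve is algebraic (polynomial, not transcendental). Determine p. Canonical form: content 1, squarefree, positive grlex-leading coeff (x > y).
(a) deg p = 3. The shape is more complex than any degree-2 curve.
(b) Against the integer gridlines: it crosses the y-axis at the gridline y = 0; every point of the x-axis in the box is on the curve.
(c) Fitting integer coefficients to these (and the overall shape) gives p.

2*x*y^2 - 2*y^3 - y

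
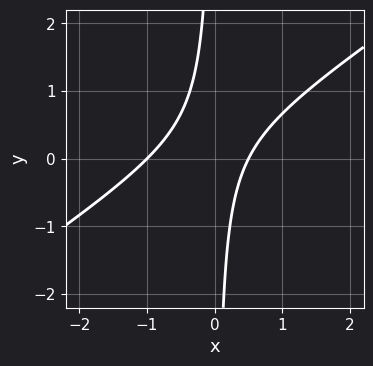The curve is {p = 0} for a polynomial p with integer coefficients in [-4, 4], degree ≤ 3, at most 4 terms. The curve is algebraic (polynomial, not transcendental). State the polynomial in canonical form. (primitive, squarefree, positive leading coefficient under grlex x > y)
2*x^2 - 3*x*y + x - 1

Degree: no degree-1 curve has this shape, so deg p = 2.
Reading off the gridlines: one x-axis crossing is at x = -1; it misses every integer gridline on the y-axis.
Assembling these constraints gives the stated polynomial.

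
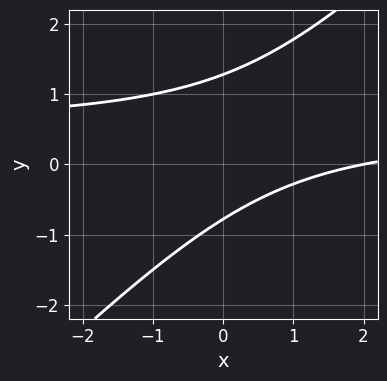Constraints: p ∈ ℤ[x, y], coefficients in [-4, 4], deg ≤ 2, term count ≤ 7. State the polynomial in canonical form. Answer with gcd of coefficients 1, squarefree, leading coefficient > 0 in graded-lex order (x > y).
2*x*y - 2*y^2 - x + y + 2

1. Degree: the shape is more complex than any degree-1 curve, so deg p = 2.
2. Observable constraints: it crosses the x-axis at the gridline x = 2.
3. Solving for integer coefficients yields p as stated.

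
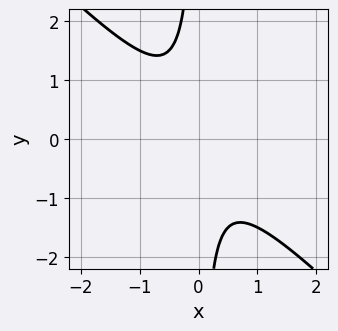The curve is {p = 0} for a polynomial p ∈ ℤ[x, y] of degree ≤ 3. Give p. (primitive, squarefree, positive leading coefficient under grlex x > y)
2*x^2 + 2*x*y + 1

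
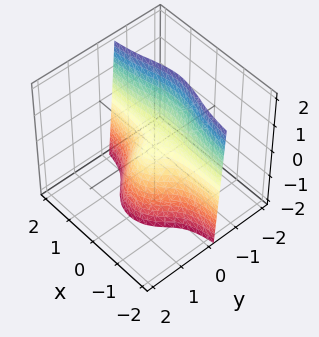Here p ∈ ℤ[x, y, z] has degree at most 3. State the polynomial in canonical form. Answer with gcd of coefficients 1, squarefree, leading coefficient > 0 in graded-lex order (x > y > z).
deg p = 3. The shape is more complex than any degree-2 surface.
Reading off the gridlines: it crosses the x-axis at the gridline x = 0; it crosses the y-axis at the gridline y = 0; one z-axis crossing is at z = 0.
Putting this together gives p.

3*x^2*y + 3*y^3 + x^2 + z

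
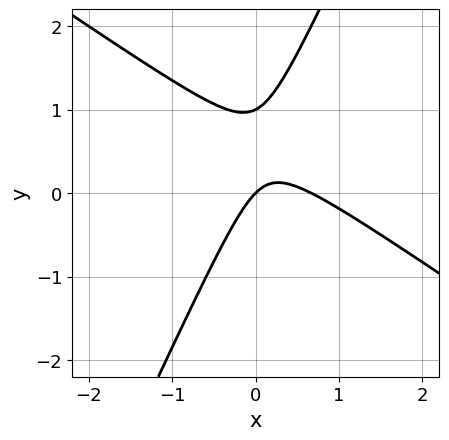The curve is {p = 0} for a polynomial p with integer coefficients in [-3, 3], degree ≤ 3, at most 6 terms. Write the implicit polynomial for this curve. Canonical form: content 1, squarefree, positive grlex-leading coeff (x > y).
The degree is 2 — the shape is more complex than any degree-1 curve.
From the visible intercepts: the y-axis gridline crossings are at y ∈ {0, 1}; it crosses the x-axis at the gridline x = 0.
Putting this together gives p.

3*x^2 + 3*x*y - 2*y^2 - 2*x + 2*y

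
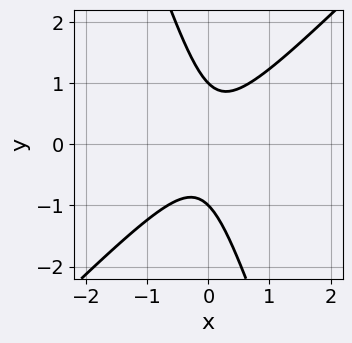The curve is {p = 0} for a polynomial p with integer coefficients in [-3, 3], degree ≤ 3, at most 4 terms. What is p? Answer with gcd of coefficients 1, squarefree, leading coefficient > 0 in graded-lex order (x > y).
3*x^2 - 2*x*y - y^2 + 1

The degree is 2 — no degree-1 curve has this shape.
Checking where it meets the axes: the curve avoids every integer x-axis point in the box; among the integer gridlines, it crosses the y-axis at y ∈ {-1, 1}.
The integer polynomial consistent with all of this is the stated p.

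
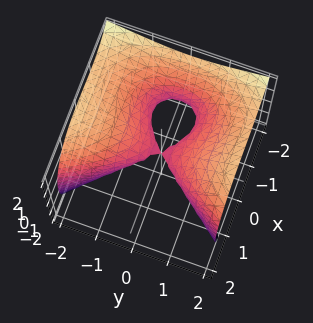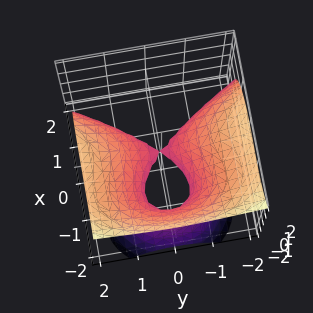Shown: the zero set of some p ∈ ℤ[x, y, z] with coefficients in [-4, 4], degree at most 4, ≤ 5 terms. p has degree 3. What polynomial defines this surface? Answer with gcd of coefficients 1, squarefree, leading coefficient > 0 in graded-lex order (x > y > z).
2*x^3 + y^2*z + 3*x^2 - 3*y^2 + 3*z^2

1. deg p = 3. A generic line meets the surface in up to 3 points.
2. Reading off the gridlines: it meets the x-axis at x = 0 (among the integer gridlines); it crosses the z-axis at the gridline z = 0; one y-axis crossing is at y = 0.
3. The integer polynomial consistent with all of this is the stated p.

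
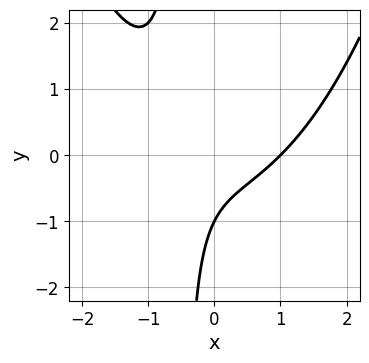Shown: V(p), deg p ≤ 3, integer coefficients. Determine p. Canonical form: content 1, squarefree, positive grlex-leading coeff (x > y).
x^3 - 2*x*y - y - 1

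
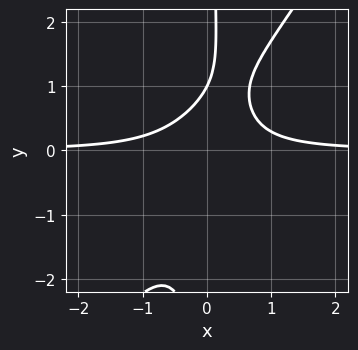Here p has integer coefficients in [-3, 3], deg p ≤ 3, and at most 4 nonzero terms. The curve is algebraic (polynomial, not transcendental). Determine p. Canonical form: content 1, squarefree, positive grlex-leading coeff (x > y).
3*x^2*y - 2*x*y^2 + y - 1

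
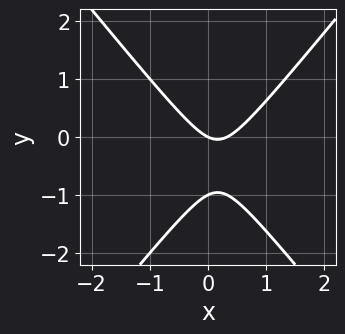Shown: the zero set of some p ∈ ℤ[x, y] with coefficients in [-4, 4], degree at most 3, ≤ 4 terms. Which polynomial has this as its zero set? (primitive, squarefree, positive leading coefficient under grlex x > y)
3*x^2 - 2*y^2 - x - 2*y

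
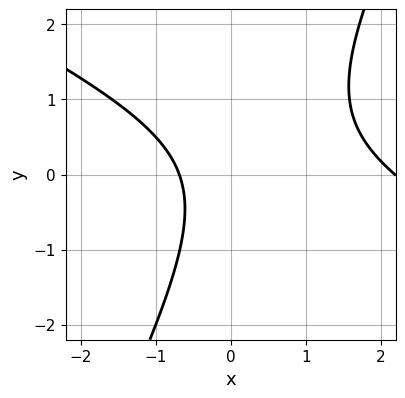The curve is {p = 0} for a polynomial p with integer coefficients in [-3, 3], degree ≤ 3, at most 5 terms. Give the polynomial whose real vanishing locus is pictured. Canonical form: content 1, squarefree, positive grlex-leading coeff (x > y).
2*x^2 + 3*x*y - 2*y^2 - 3*x - 3

1. The degree is 2 — a generic line meets the curve in up to 2 points.
2. From the visible intercepts: no y-intercept at any integer in the box.
3. Solving for integer coefficients yields p as stated.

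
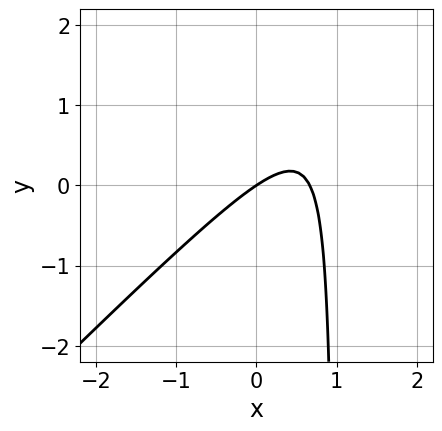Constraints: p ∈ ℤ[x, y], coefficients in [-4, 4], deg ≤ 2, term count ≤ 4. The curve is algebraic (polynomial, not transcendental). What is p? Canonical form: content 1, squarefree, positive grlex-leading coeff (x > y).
(a) deg p = 2.
(b) From the axis intercepts and sections: one x-axis crossing is at x = 0; it crosses the y-axis at the gridline y = 0.
(c) These observations pin down the coefficients.

3*x^2 - 3*x*y - 2*x + 3*y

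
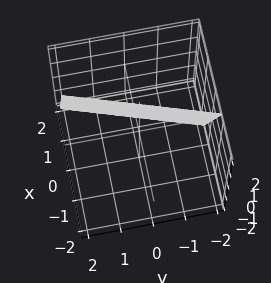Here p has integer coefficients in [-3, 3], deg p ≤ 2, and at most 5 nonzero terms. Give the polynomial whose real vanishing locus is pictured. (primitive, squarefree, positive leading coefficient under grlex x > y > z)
3*x - y + z - 2

First, degree: every cross-section is a straight line — this is a plane, so deg p = 1.
Next, against the integer gridlines: one z-axis crossing is at z = 2; it meets the y-axis at y = -2 (among the integer gridlines).
Finally, putting this together gives p.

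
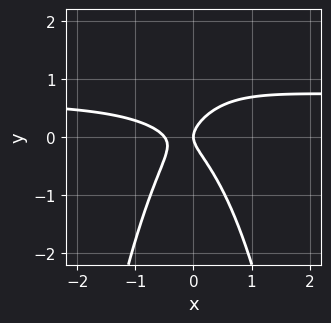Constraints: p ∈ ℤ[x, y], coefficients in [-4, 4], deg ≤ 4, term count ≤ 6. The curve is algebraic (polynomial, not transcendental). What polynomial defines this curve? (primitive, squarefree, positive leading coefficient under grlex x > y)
3*x^2*y - 2*x^2 + 2*y^2 - x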